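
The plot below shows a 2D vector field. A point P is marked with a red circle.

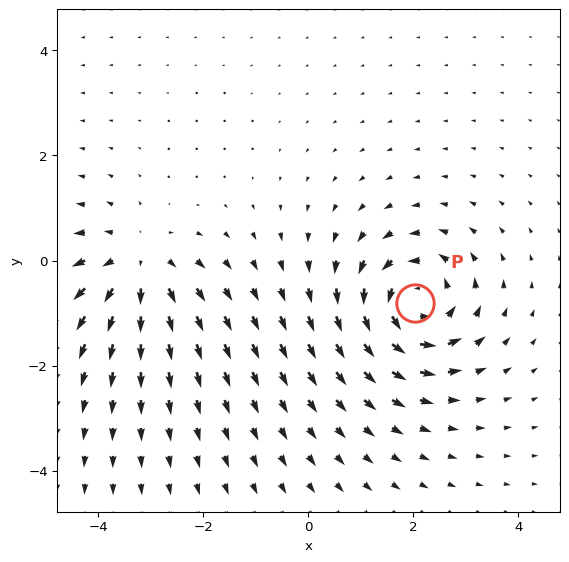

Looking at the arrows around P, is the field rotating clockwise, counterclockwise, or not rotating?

counterclockwise

Near P at (2.0, -0.8) the arrows circulate counterclockwise. The curl (z-component) there is about +5; positive curl means counterclockwise rotation.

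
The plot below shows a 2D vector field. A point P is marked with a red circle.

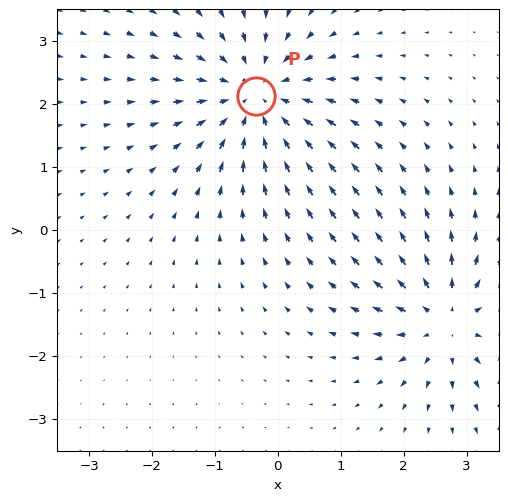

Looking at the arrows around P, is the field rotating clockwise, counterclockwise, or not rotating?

not rotating

Near P at (-0.3, 2.1) the arrows show no circulation. The curl there is ≈0.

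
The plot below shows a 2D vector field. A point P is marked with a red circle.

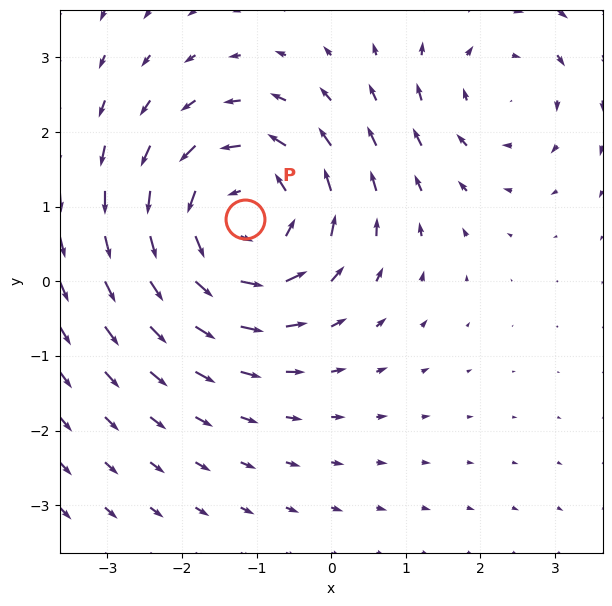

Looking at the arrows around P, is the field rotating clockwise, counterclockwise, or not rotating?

counterclockwise

Near P at (-1.2, 0.8) the arrows circulate counterclockwise. The curl (z-component) there is about +4; positive curl means counterclockwise rotation.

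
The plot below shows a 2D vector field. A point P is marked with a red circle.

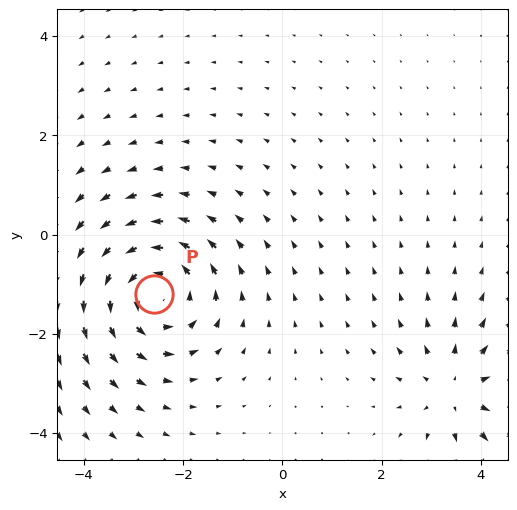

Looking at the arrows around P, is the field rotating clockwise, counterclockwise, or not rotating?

counterclockwise

Near P at (-2.6, -1.2) the arrows circulate counterclockwise. The curl (z-component) there is about +4; positive curl means counterclockwise rotation.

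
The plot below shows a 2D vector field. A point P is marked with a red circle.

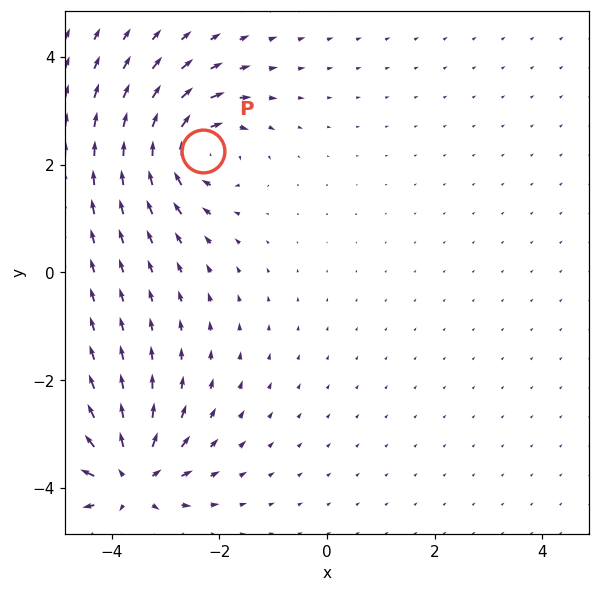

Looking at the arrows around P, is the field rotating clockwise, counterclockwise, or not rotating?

clockwise

Near P at (-2.3, 2.2) the arrows circulate clockwise. The curl (z-component) there is about -5; negative curl means clockwise rotation.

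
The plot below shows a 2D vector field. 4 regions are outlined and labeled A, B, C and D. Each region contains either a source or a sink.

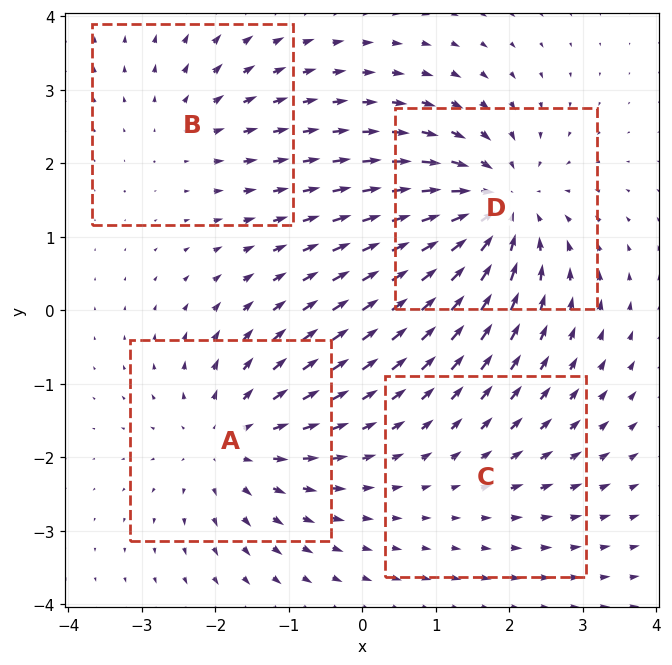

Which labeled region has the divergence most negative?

D

Divergence at each region's feature centre — A: about +5, B: about +3, C: about +2, D: about -6. Region D is most negative.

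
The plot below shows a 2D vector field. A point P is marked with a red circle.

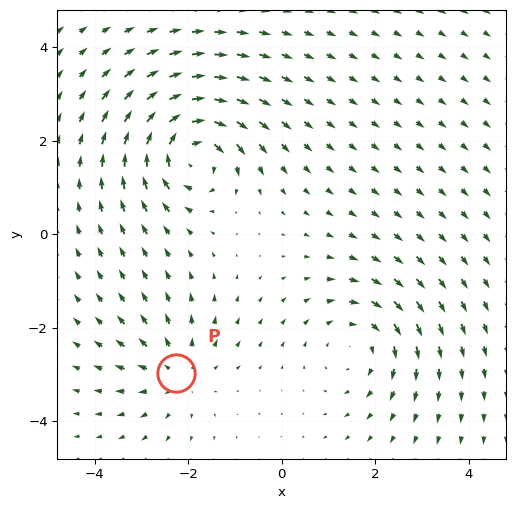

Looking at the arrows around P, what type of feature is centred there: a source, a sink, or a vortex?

At P (-2.3, -3.0) the arrows spread outward. Divergence about +3, curl ≈0 — positive divergence with near-zero curl is a source.

source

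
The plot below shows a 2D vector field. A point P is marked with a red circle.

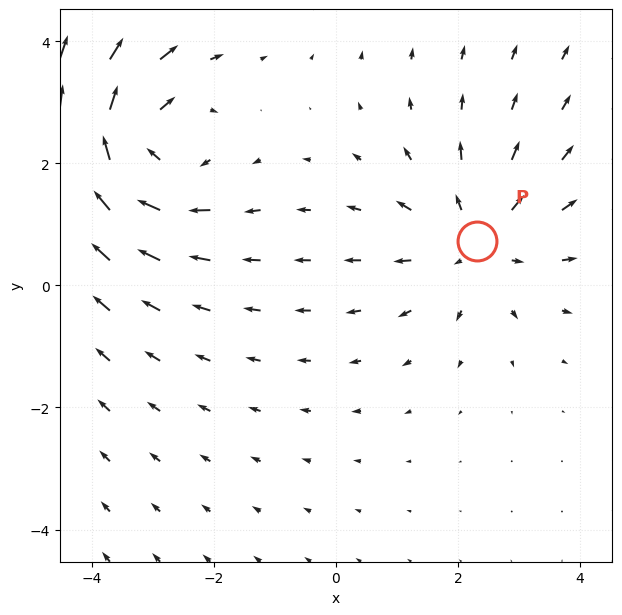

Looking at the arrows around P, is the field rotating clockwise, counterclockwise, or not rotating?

Near P at (2.3, 0.7) the arrows show no circulation. The curl there is ≈0.

not rotating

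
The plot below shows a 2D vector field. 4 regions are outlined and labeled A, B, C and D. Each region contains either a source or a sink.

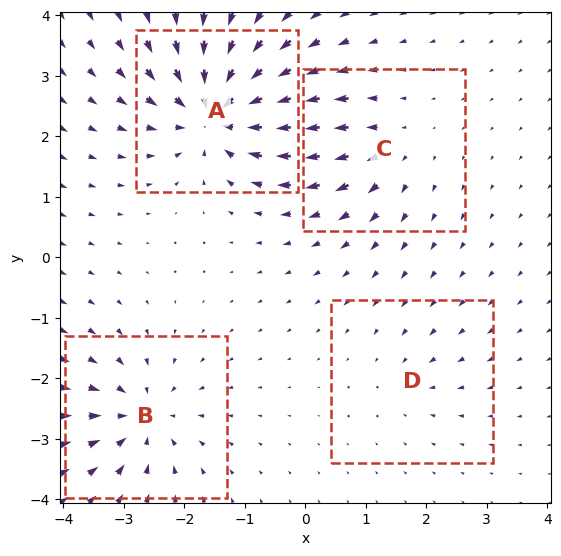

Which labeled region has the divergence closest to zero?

D

Divergence at each region's feature centre — A: about -8, B: about -6, C: about +4, D: about -2. Region D is closest to zero.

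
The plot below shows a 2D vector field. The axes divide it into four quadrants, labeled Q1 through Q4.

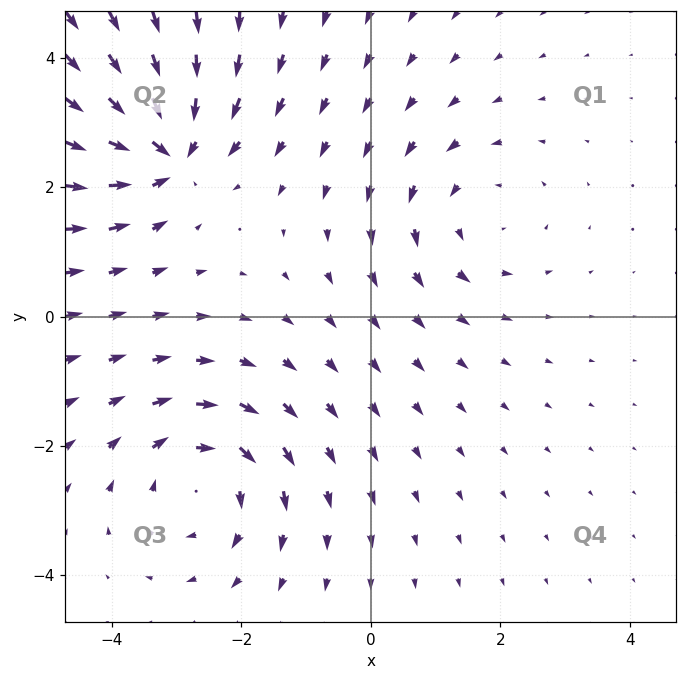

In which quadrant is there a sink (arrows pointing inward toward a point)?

Q2

The sink sits at approximately (-3.1, 2.6), which lies in quadrant Q2. The divergence there is about -7, negative as expected for a sink.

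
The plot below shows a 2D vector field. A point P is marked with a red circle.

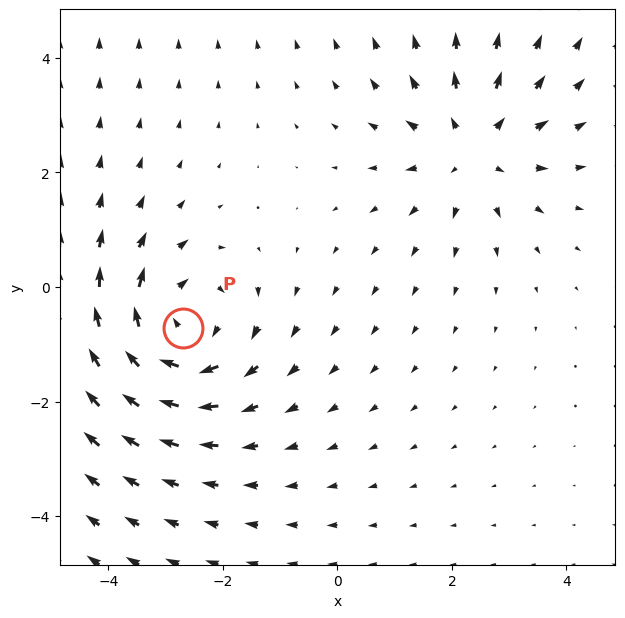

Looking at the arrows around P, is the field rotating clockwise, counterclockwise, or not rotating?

Near P at (-2.7, -0.7) the arrows circulate clockwise. The curl (z-component) there is about -4; negative curl means clockwise rotation.

clockwise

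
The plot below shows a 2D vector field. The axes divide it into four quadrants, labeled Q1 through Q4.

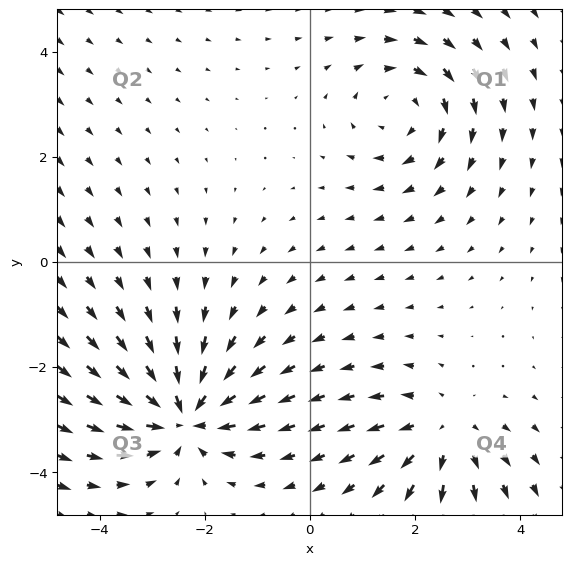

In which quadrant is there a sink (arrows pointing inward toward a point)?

The sink sits at approximately (-2.4, -2.9), which lies in quadrant Q3. The divergence there is about -6, negative as expected for a sink.

Q3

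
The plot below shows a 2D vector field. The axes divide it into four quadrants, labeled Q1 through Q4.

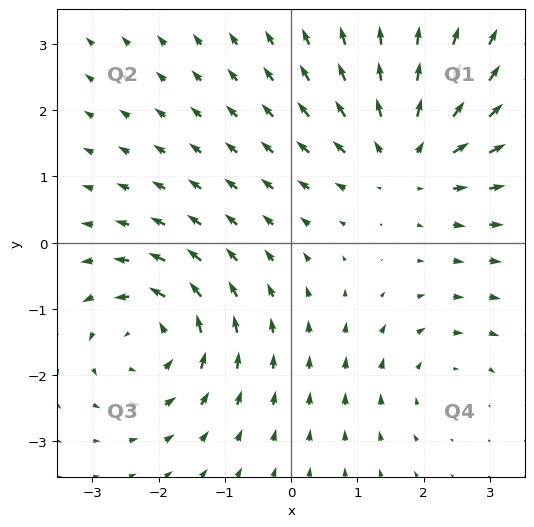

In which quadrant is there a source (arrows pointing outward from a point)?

The source sits at approximately (1.7, 1.3), which lies in quadrant Q1. The divergence there is about +4, positive as expected for a source.

Q1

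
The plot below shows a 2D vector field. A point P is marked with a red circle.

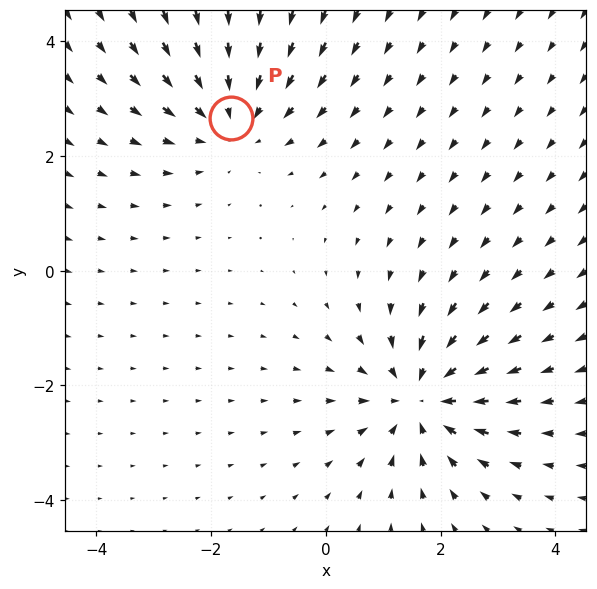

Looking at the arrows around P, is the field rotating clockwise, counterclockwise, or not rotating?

not rotating

Near P at (-1.7, 2.7) the arrows show no circulation. The curl there is ≈0.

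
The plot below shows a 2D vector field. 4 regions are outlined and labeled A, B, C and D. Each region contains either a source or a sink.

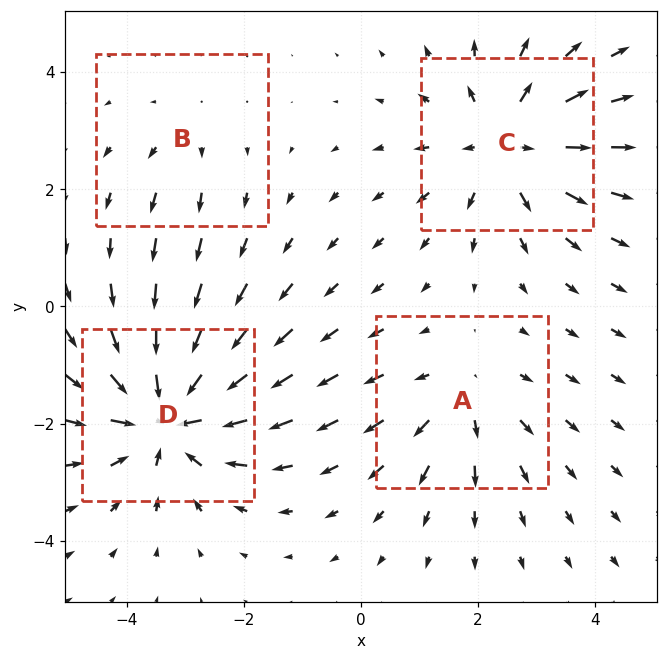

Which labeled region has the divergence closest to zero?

B

Divergence at each region's feature centre — A: about +3, B: about +2, C: about +5, D: about -6. Region B is closest to zero.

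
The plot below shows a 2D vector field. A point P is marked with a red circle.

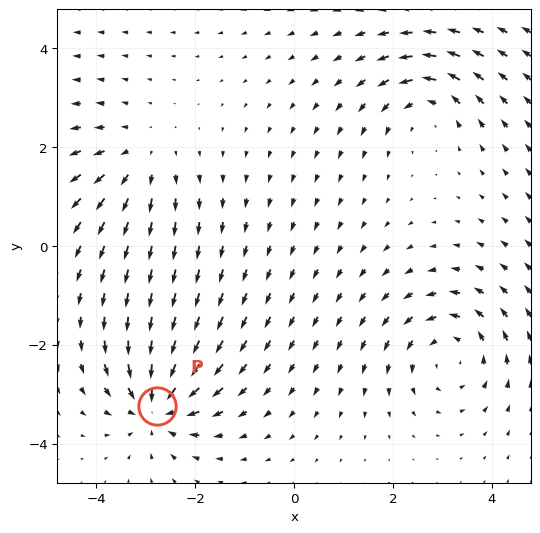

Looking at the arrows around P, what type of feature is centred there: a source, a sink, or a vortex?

At P (-2.8, -3.2) the arrows converge inward. Divergence about -5, curl ≈0 — negative divergence with near-zero curl is a sink.

sink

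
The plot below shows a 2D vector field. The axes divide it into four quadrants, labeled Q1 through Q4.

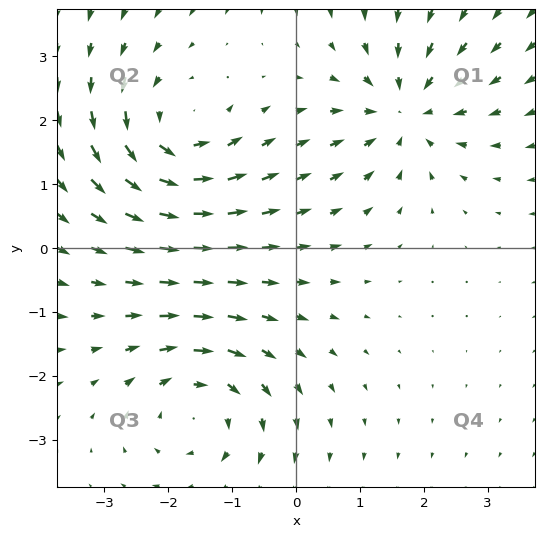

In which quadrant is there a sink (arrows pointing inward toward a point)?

The sink sits at approximately (1.7, 2.1), which lies in quadrant Q1. The divergence there is about -4, negative as expected for a sink.

Q1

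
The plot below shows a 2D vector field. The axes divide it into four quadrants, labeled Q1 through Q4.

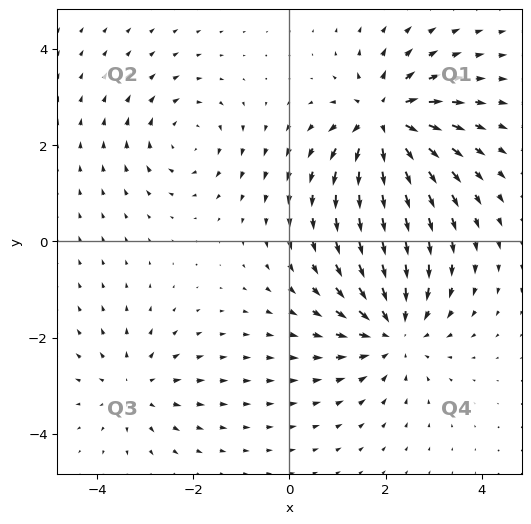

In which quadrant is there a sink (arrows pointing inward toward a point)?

Q4

The sink sits at approximately (2.2, -1.8), which lies in quadrant Q4. The divergence there is about -4, negative as expected for a sink.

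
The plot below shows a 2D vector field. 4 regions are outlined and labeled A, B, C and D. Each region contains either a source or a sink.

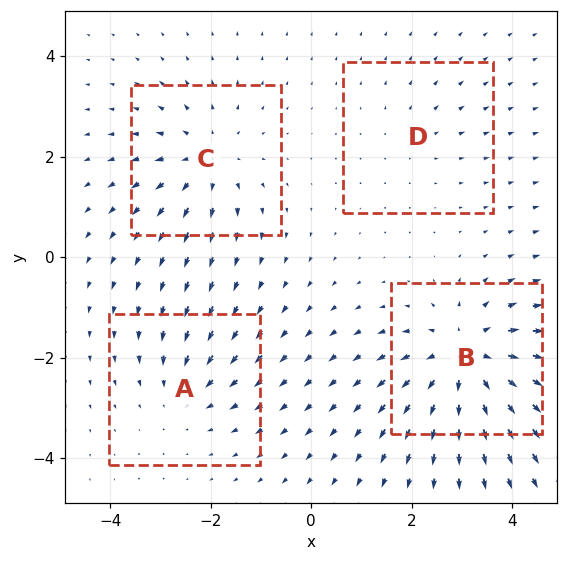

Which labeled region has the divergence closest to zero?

Divergence at each region's feature centre — A: about -3, B: about +7, C: about +4, D: about +2. Region D is closest to zero.

D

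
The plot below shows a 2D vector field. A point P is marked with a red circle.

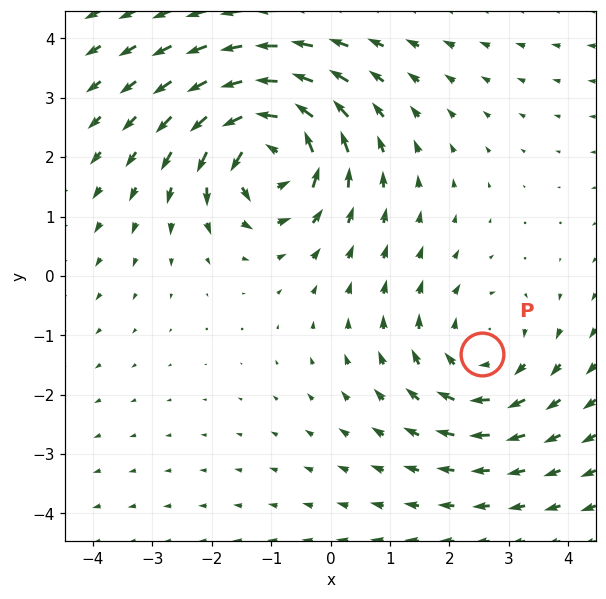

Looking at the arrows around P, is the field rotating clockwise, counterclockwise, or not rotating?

Near P at (2.6, -1.3) the arrows circulate clockwise. The curl (z-component) there is about -2; negative curl means clockwise rotation.

clockwise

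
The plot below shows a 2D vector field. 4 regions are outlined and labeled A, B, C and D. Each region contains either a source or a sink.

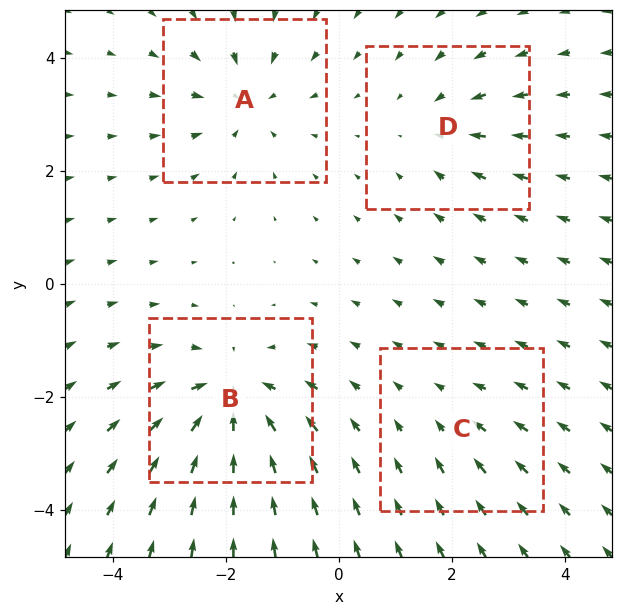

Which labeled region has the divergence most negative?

Divergence at each region's feature centre — A: about -5, B: about -7, C: about -2, D: about -3. Region B is most negative.

B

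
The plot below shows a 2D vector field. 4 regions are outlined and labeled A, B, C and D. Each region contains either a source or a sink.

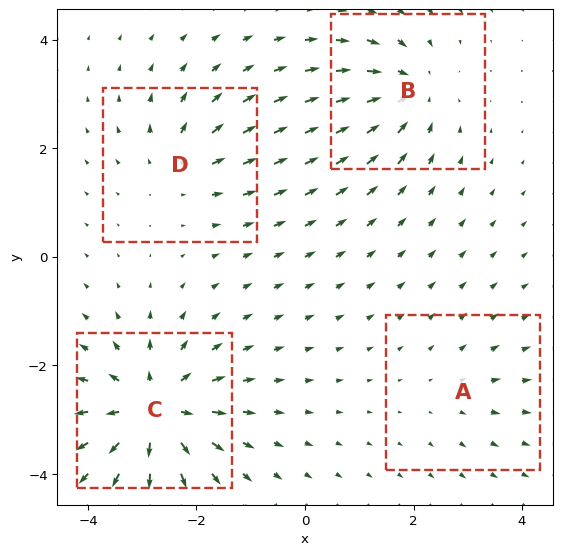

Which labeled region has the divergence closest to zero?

Divergence at each region's feature centre — A: about +2, B: about -5, C: about +8, D: about +4. Region A is closest to zero.

A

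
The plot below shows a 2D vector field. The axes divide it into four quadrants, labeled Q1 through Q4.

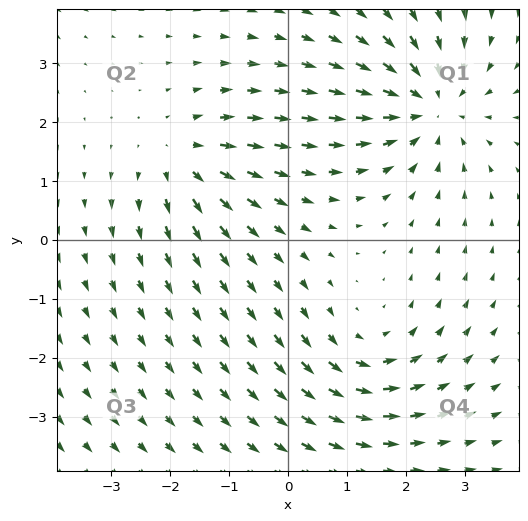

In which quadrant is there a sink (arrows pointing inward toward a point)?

Q1

The sink sits at approximately (2.4, 2.3), which lies in quadrant Q1. The divergence there is about -5, negative as expected for a sink.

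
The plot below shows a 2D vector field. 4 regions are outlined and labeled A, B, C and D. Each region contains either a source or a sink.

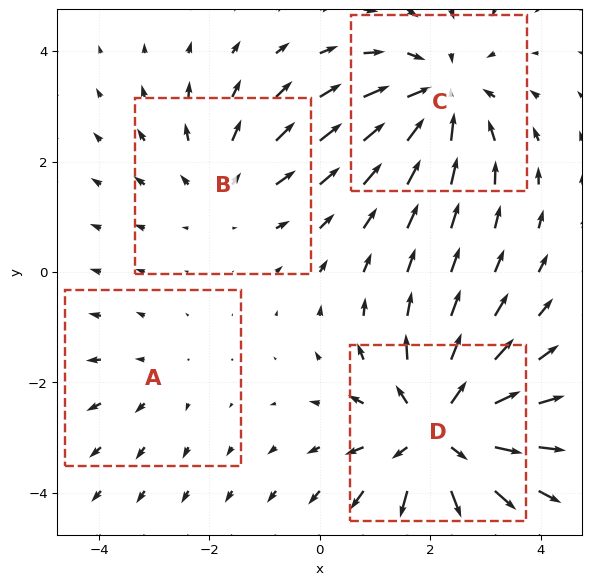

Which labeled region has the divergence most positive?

Divergence at each region's feature centre — A: about +2, B: about +3, C: about -4, D: about +6. Region D is most positive.

D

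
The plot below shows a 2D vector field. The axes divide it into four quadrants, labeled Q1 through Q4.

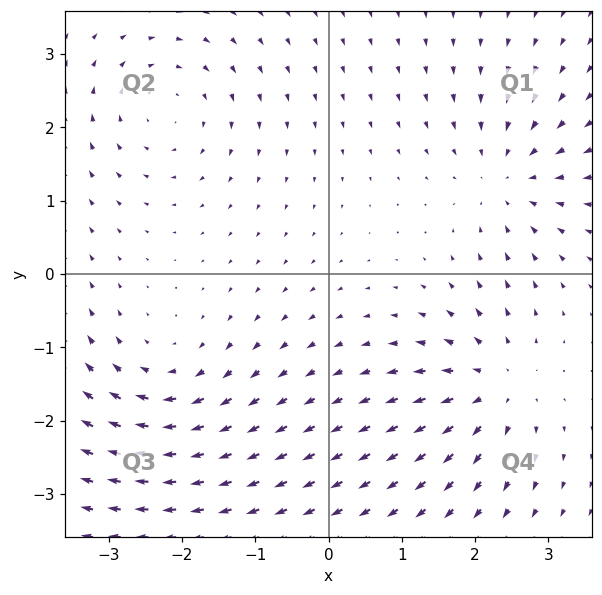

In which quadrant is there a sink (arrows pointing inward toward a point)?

The sink sits at approximately (2.4, 1.3), which lies in quadrant Q1. The divergence there is about -5, negative as expected for a sink.

Q1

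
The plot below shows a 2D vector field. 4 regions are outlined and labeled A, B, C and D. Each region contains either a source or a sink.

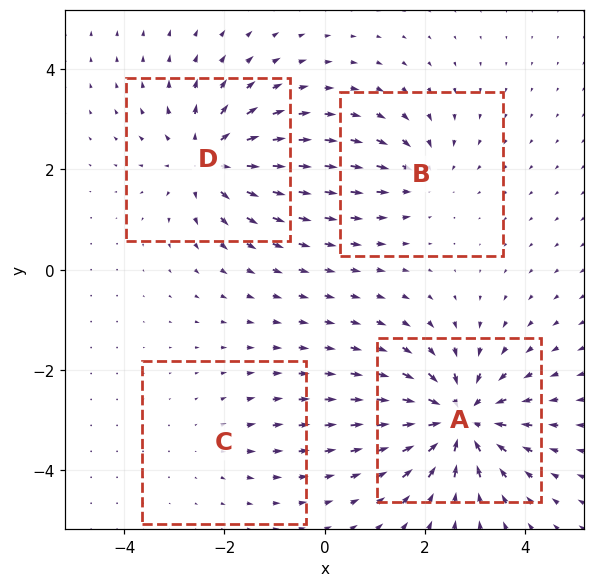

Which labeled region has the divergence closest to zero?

Divergence at each region's feature centre — A: about -8, B: about -4, C: about +2, D: about +6. Region C is closest to zero.

C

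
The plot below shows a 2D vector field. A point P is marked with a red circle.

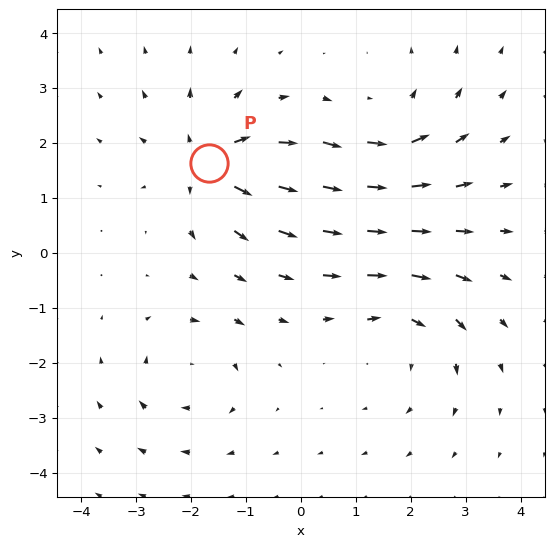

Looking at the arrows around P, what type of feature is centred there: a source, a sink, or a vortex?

At P (-1.7, 1.6) the arrows spread outward. Divergence about +6, curl ≈0 — positive divergence with near-zero curl is a source.

source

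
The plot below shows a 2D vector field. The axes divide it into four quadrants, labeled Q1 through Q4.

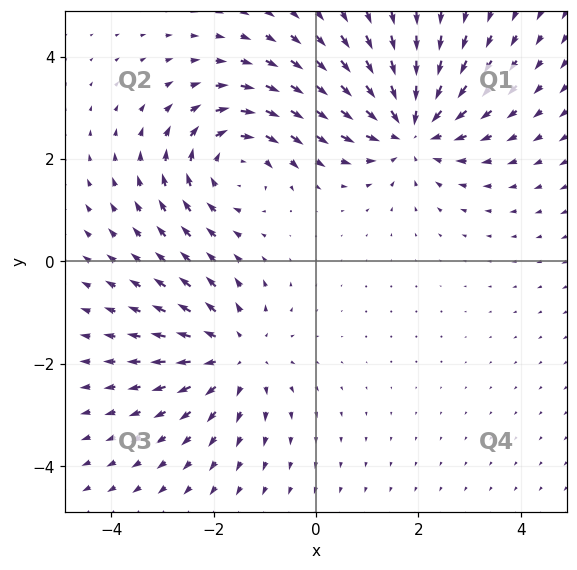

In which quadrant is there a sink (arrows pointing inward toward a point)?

Q1

The sink sits at approximately (1.8, 2.6), which lies in quadrant Q1. The divergence there is about -4, negative as expected for a sink.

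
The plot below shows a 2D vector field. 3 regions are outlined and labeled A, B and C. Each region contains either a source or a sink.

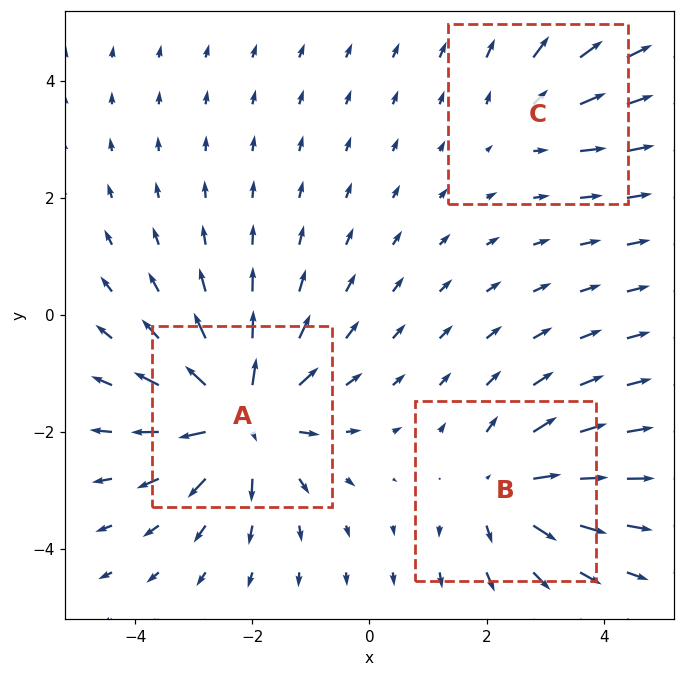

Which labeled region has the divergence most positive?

Divergence at each region's feature centre — A: about +5, B: about +3, C: about +2. Region A is most positive.

A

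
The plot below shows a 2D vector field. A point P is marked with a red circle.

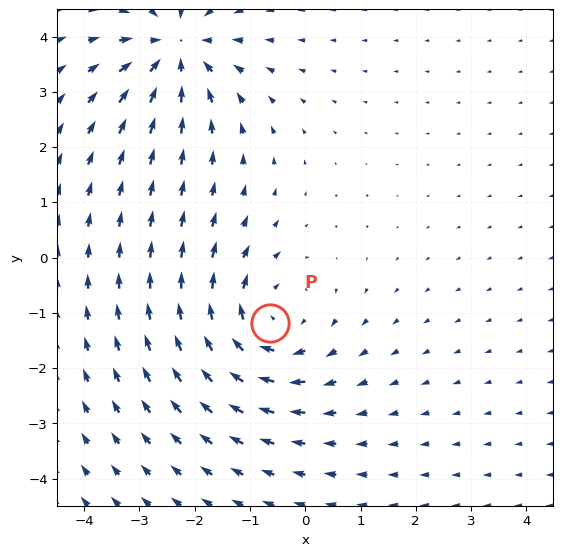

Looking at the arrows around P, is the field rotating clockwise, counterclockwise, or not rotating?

clockwise

Near P at (-0.6, -1.2) the arrows circulate clockwise. The curl (z-component) there is about -2; negative curl means clockwise rotation.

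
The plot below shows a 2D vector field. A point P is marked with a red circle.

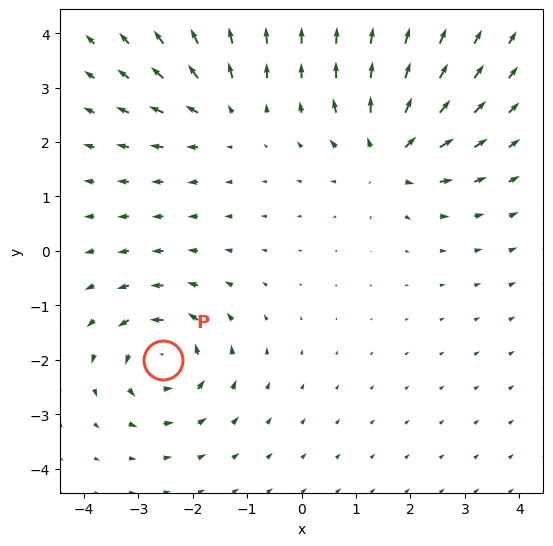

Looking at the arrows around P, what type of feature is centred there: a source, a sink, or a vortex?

vortex

At P (-2.6, -2.0) the arrows circulate counterclockwise. Divergence ≈0, curl about +6 — near-zero divergence with nonzero curl is a vortex.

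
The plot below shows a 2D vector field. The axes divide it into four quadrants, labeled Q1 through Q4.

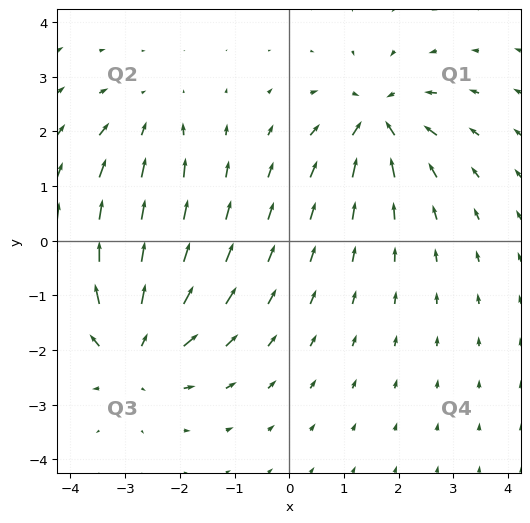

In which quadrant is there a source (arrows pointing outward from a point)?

Q3

The source sits at approximately (-2.9, -2.0), which lies in quadrant Q3. The divergence there is about +4, positive as expected for a source.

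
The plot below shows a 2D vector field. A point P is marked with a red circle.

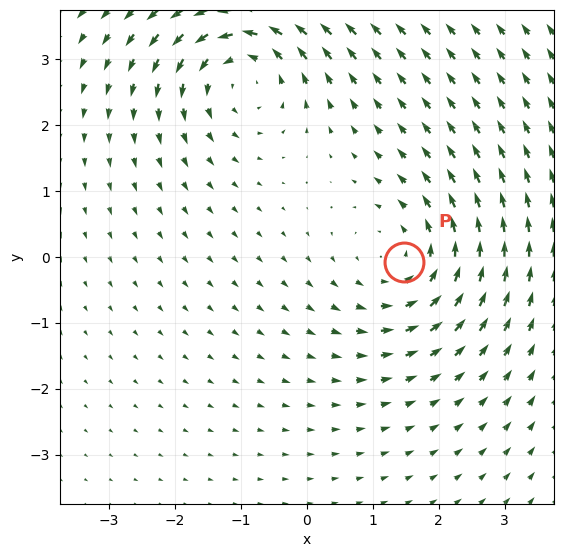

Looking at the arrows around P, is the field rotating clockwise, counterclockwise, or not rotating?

counterclockwise

Near P at (1.5, -0.1) the arrows circulate counterclockwise. The curl (z-component) there is about +3; positive curl means counterclockwise rotation.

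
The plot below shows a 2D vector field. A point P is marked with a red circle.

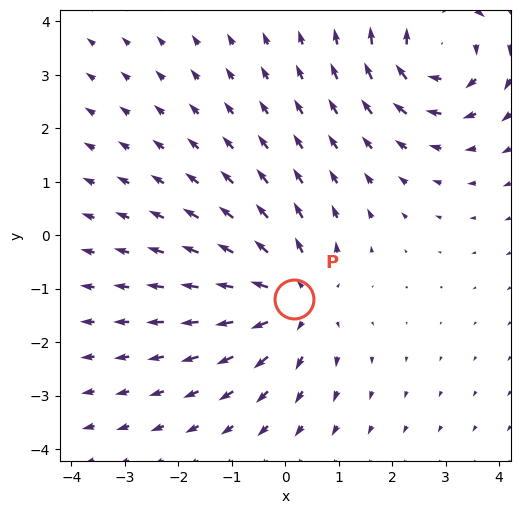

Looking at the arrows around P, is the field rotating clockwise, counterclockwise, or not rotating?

not rotating

Near P at (0.2, -1.2) the arrows show no circulation. The curl there is ≈0.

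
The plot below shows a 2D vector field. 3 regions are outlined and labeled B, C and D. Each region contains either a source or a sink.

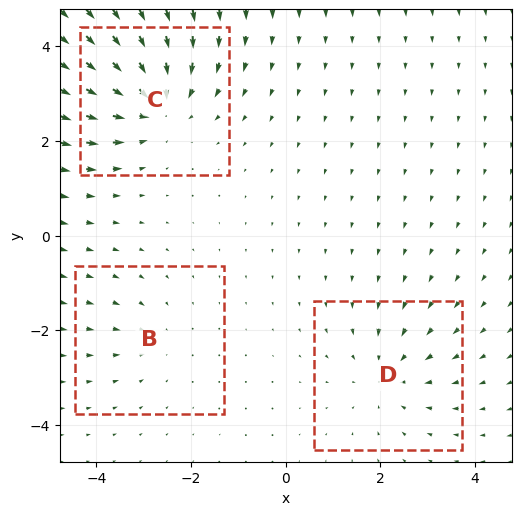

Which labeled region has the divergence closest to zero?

B

Divergence at each region's feature centre — B: about -2, C: about -4, D: about -3. Region B is closest to zero.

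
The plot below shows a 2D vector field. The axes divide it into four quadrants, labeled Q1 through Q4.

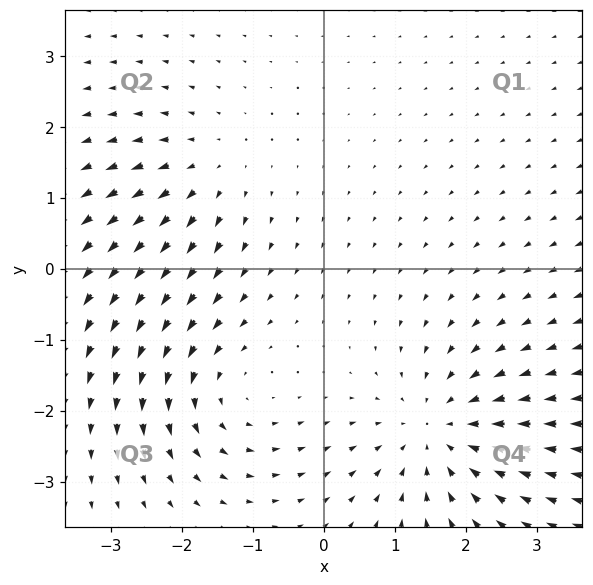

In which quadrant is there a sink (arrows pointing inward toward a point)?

Q4

The sink sits at approximately (1.6, -2.3), which lies in quadrant Q4. The divergence there is about -4, negative as expected for a sink.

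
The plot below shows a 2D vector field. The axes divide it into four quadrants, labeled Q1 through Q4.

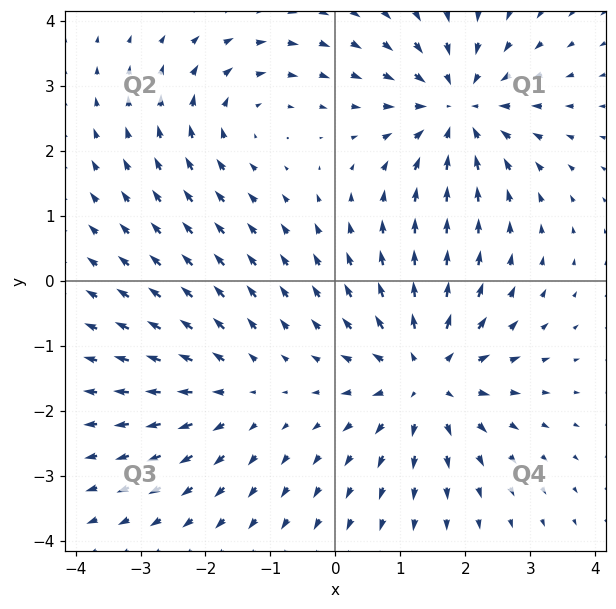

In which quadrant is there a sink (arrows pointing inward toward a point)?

Q1

The sink sits at approximately (1.9, 2.7), which lies in quadrant Q1. The divergence there is about -5, negative as expected for a sink.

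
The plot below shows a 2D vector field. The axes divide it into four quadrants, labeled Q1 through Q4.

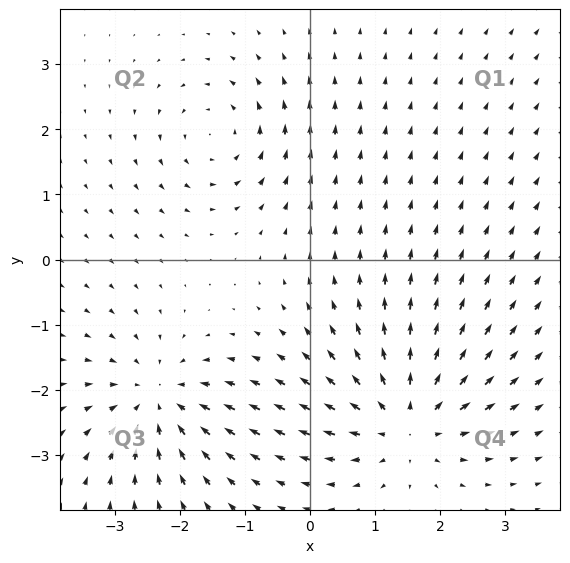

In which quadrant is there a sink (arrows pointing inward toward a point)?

The sink sits at approximately (-2.3, -2.1), which lies in quadrant Q3. The divergence there is about -4, negative as expected for a sink.

Q3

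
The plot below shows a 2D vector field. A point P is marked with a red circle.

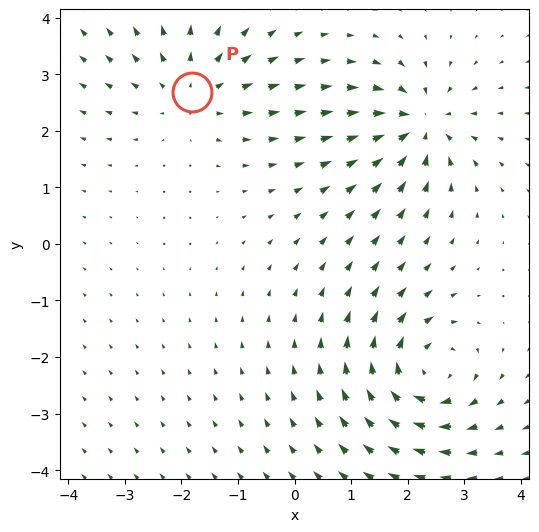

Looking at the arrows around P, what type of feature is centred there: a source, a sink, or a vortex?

At P (-1.8, 2.7) the arrows spread outward. Divergence about +3, curl ≈0 — positive divergence with near-zero curl is a source.

source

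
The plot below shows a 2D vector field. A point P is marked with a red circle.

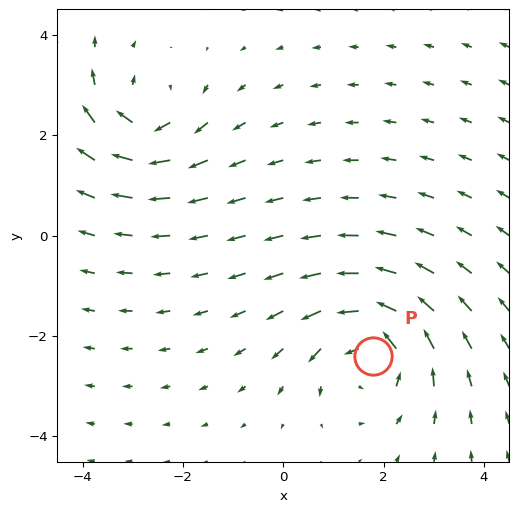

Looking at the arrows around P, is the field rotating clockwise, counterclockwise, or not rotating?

counterclockwise

Near P at (1.8, -2.4) the arrows circulate counterclockwise. The curl (z-component) there is about +5; positive curl means counterclockwise rotation.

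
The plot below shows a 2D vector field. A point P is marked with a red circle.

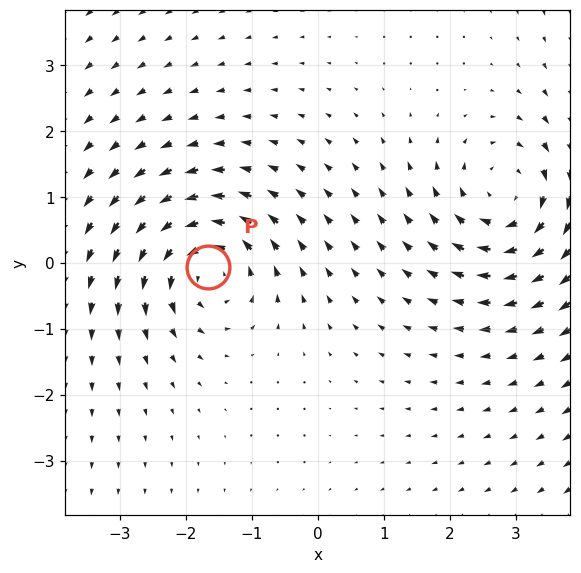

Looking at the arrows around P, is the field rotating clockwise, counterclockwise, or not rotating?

Near P at (-1.7, -0.1) the arrows circulate counterclockwise. The curl (z-component) there is about +4; positive curl means counterclockwise rotation.

counterclockwise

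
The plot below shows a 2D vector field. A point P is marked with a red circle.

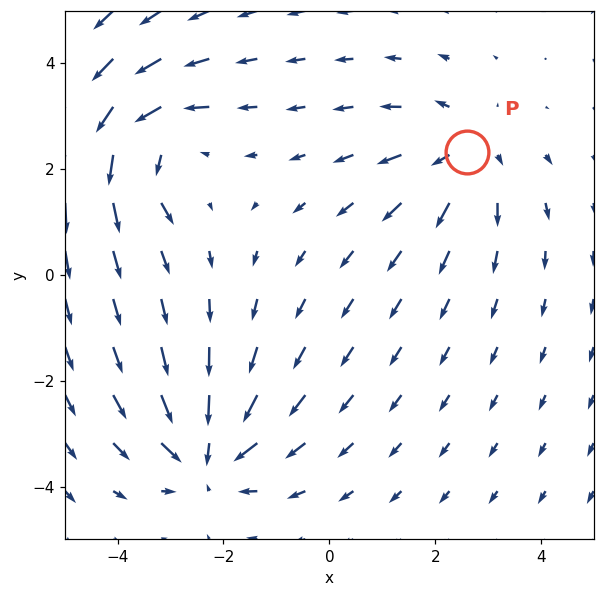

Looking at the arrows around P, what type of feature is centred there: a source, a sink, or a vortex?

source

At P (2.6, 2.3) the arrows spread outward. Divergence about +3, curl ≈0 — positive divergence with near-zero curl is a source.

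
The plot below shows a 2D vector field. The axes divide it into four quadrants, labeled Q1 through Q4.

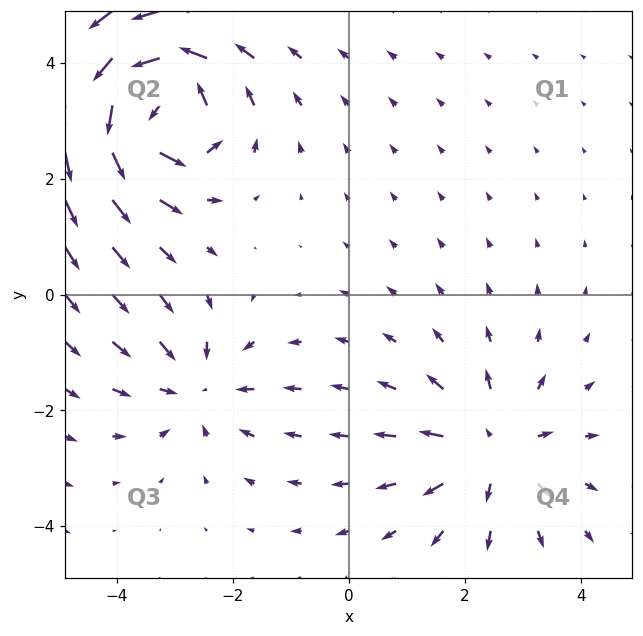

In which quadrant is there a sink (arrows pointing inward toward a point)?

Q3

The sink sits at approximately (-2.6, -1.6), which lies in quadrant Q3. The divergence there is about -3, negative as expected for a sink.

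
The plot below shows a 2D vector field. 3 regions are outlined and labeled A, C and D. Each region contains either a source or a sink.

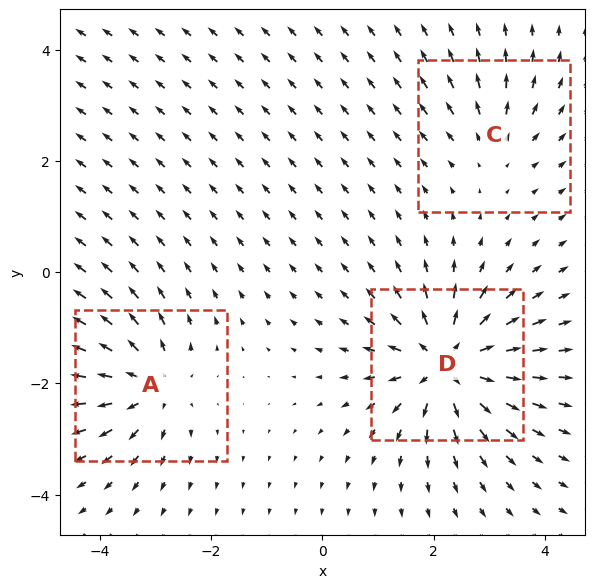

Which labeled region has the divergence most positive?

D

Divergence at each region's feature centre — A: about +4, C: about +2, D: about +6. Region D is most positive.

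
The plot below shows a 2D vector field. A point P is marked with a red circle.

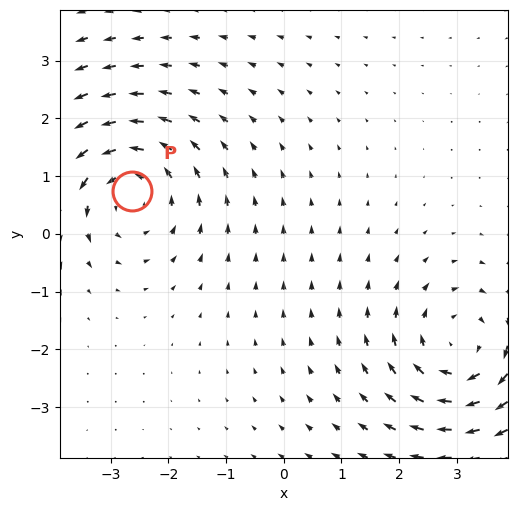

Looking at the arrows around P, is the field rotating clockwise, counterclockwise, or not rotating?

Near P at (-2.6, 0.7) the arrows circulate counterclockwise. The curl (z-component) there is about +4; positive curl means counterclockwise rotation.

counterclockwise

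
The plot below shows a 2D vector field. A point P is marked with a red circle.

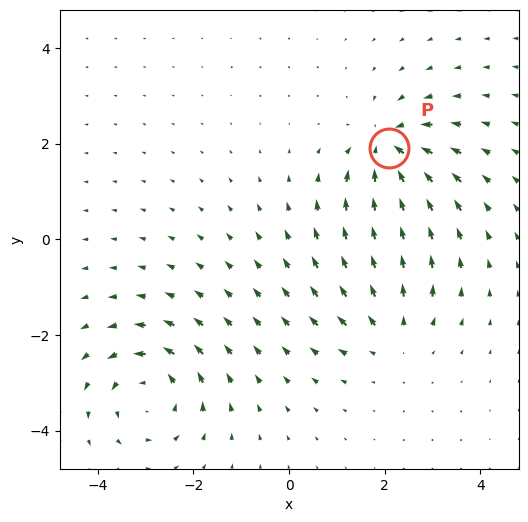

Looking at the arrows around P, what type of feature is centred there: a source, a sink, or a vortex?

sink

At P (2.1, 1.9) the arrows converge inward. Divergence about -4, curl ≈0 — negative divergence with near-zero curl is a sink.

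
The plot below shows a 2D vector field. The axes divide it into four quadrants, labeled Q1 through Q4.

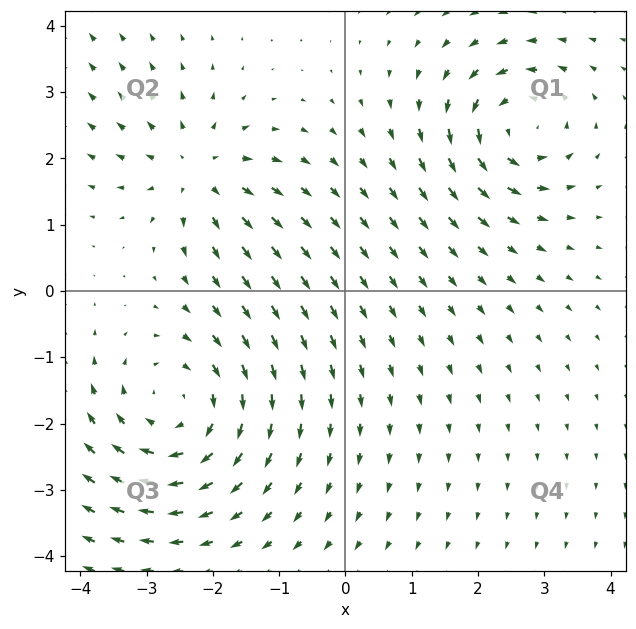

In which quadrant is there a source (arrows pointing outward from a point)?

Q2

The source sits at approximately (-2.2, 1.8), which lies in quadrant Q2. The divergence there is about +3, positive as expected for a source.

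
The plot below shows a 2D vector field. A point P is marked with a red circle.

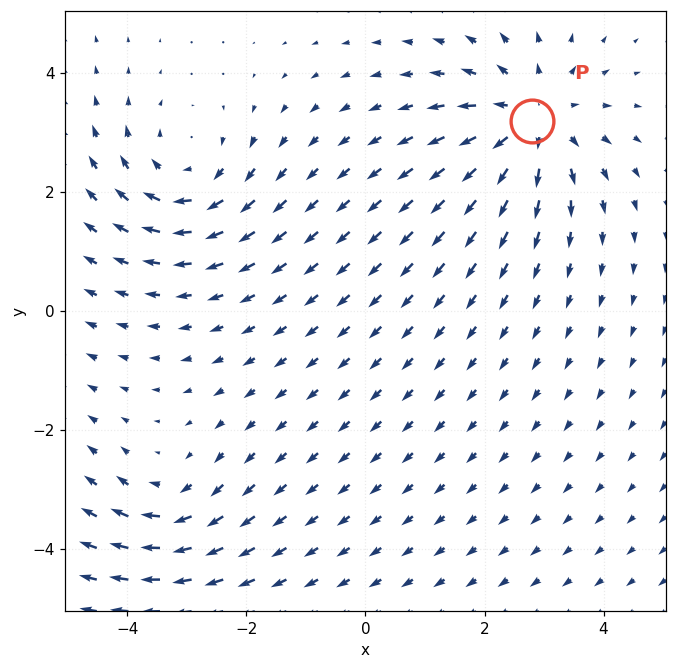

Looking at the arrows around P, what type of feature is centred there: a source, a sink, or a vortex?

At P (2.8, 3.2) the arrows spread outward. Divergence about +5, curl ≈0 — positive divergence with near-zero curl is a source.

source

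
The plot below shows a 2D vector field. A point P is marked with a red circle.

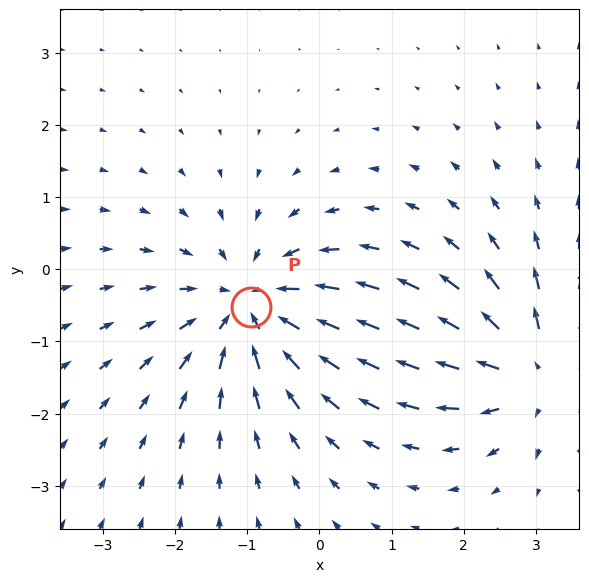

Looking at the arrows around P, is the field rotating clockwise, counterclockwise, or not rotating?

Near P at (-1.0, -0.5) the arrows show no circulation. The curl there is ≈0.

not rotating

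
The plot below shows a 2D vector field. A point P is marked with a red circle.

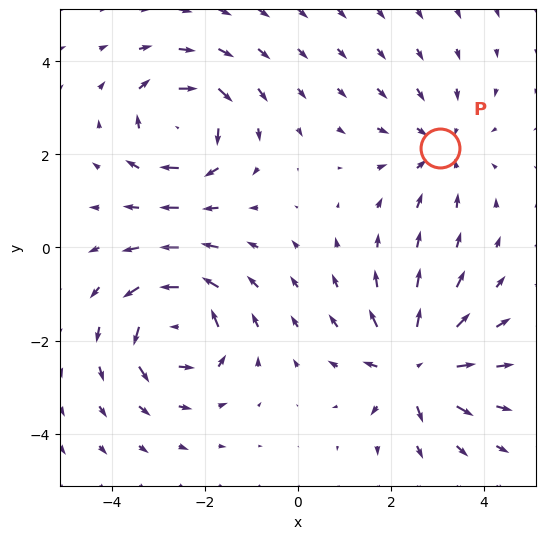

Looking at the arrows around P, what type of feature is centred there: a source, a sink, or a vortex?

sink

At P (3.0, 2.1) the arrows converge inward. Divergence about -2, curl ≈0 — negative divergence with near-zero curl is a sink.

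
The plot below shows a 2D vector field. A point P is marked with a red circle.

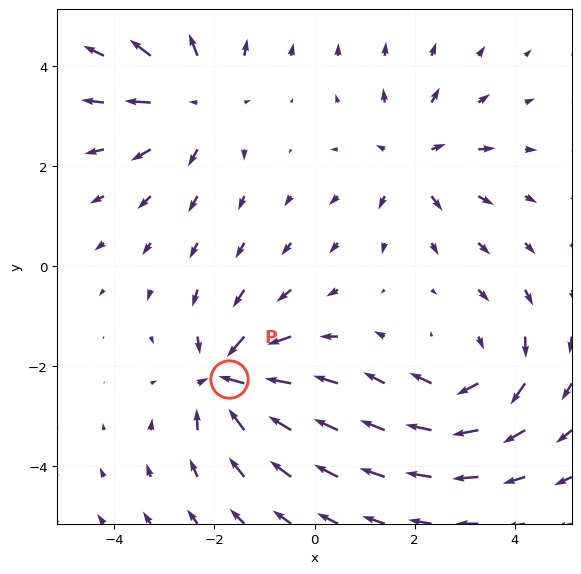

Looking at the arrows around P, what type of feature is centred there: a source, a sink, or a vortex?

sink

At P (-1.7, -2.2) the arrows converge inward. Divergence about -7, curl ≈0 — negative divergence with near-zero curl is a sink.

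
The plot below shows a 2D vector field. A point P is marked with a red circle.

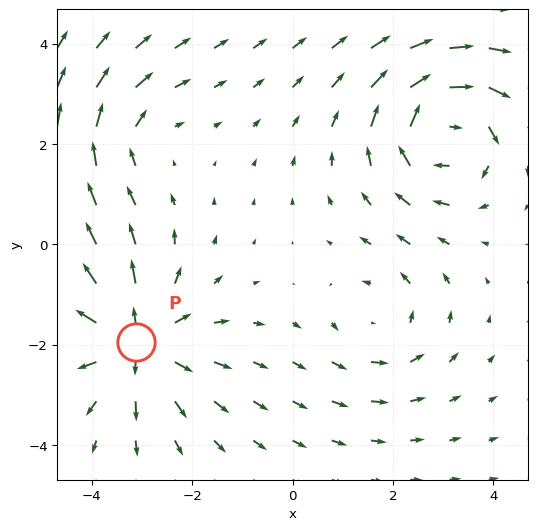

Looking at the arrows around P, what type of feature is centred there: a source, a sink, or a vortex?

At P (-3.1, -1.9) the arrows spread outward. Divergence about +5, curl ≈0 — positive divergence with near-zero curl is a source.

source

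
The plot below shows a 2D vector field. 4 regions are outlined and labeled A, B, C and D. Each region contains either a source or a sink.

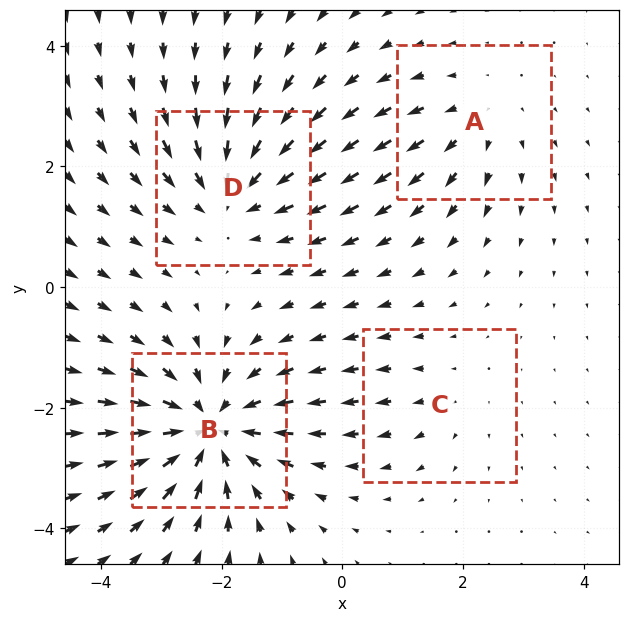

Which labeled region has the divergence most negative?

Divergence at each region's feature centre — A: about +3, B: about -6, C: about +2, D: about -4. Region B is most negative.

B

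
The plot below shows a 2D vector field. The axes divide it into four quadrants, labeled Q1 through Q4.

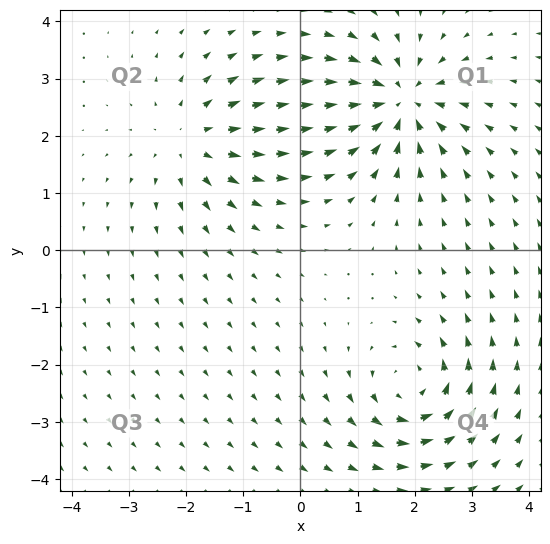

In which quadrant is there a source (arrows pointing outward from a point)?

Q2

The source sits at approximately (-1.9, 1.9), which lies in quadrant Q2. The divergence there is about +4, positive as expected for a source.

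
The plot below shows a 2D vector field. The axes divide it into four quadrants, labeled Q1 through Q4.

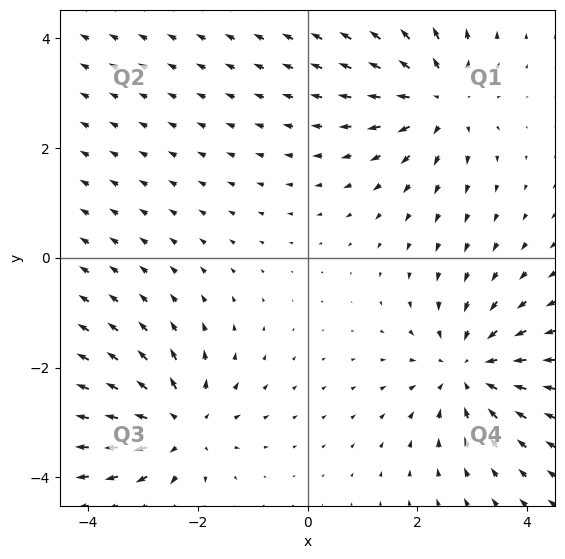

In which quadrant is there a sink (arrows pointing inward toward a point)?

The sink sits at approximately (2.9, -2.0), which lies in quadrant Q4. The divergence there is about -3, negative as expected for a sink.

Q4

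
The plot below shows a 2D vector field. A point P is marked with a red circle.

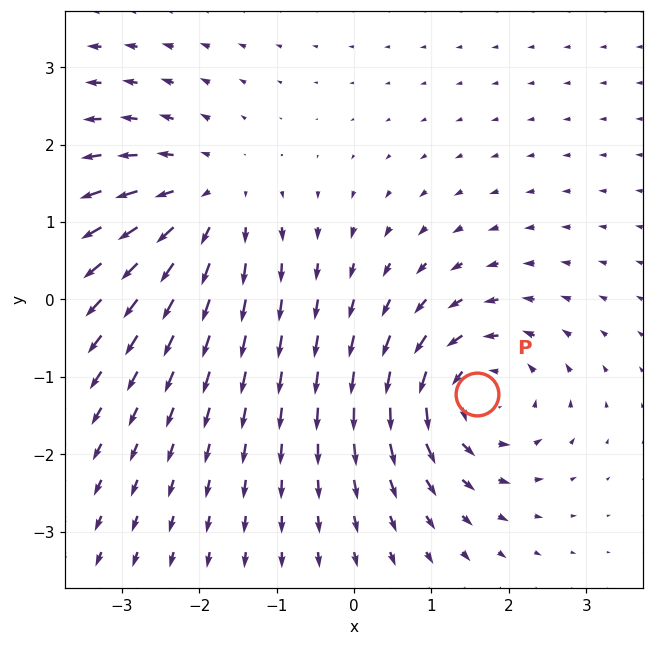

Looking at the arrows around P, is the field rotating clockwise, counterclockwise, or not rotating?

counterclockwise

Near P at (1.6, -1.2) the arrows circulate counterclockwise. The curl (z-component) there is about +5; positive curl means counterclockwise rotation.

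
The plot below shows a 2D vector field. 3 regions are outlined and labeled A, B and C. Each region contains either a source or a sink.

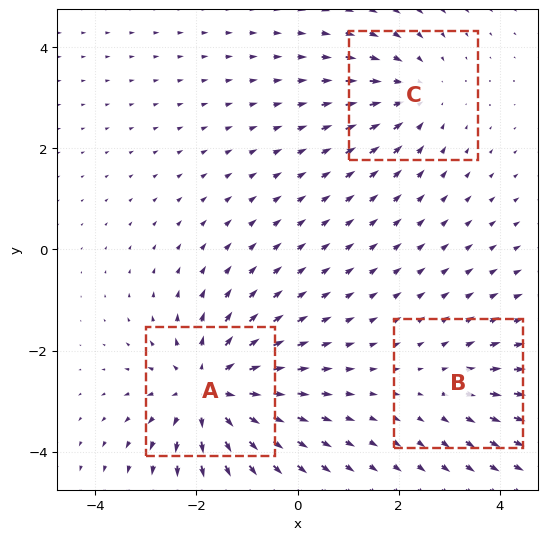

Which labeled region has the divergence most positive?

A

Divergence at each region's feature centre — A: about +5, B: about +2, C: about -3. Region A is most positive.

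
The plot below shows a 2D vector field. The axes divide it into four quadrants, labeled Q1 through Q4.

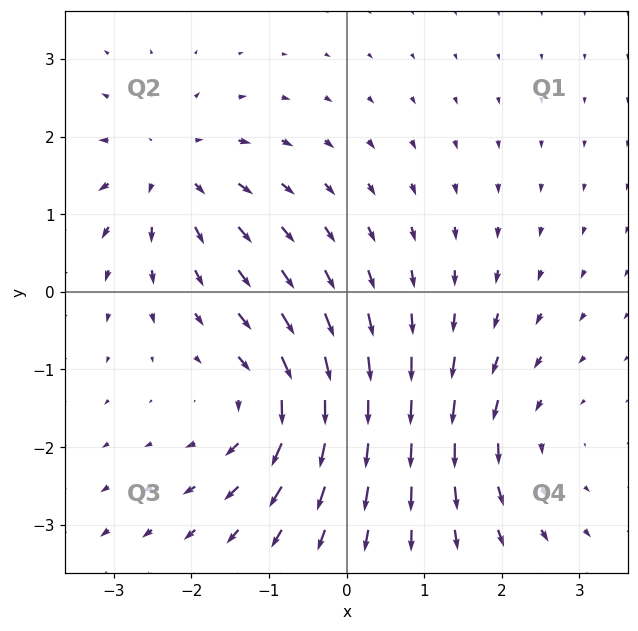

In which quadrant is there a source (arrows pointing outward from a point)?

Q2

The source sits at approximately (-2.3, 1.6), which lies in quadrant Q2. The divergence there is about +5, positive as expected for a source.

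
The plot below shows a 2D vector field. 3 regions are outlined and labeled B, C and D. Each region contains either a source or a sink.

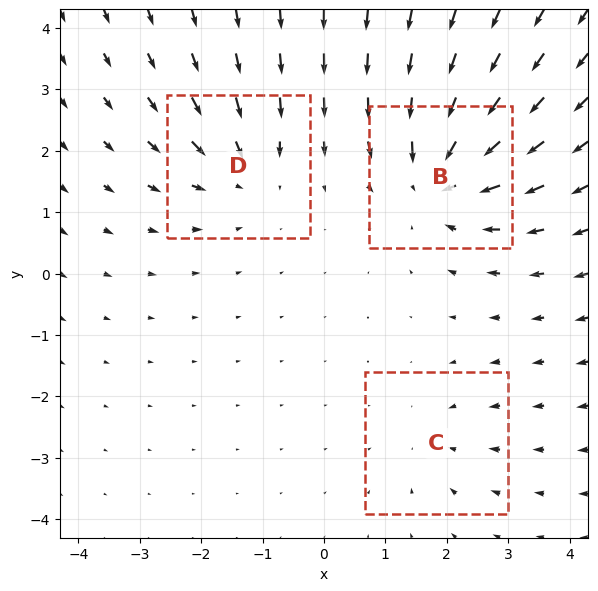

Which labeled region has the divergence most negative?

B

Divergence at each region's feature centre — B: about -5, C: about -2, D: about -3. Region B is most negative.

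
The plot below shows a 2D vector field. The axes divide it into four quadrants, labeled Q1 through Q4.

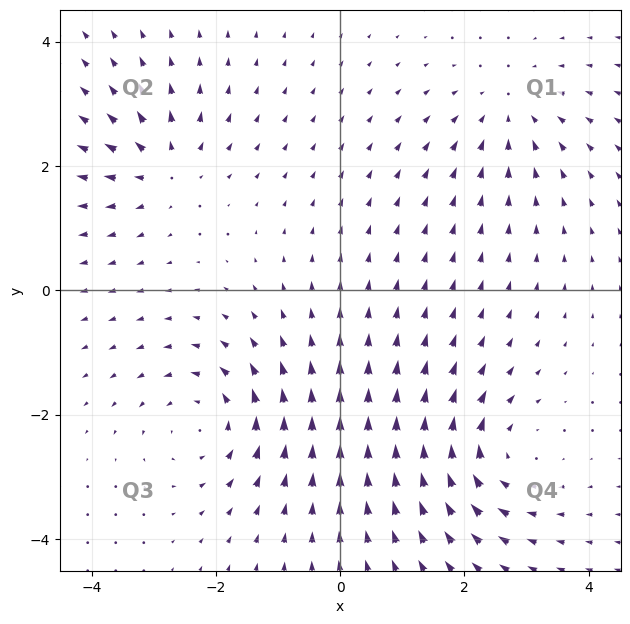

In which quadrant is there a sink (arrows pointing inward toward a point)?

Q1

The sink sits at approximately (2.7, 2.9), which lies in quadrant Q1. The divergence there is about -3, negative as expected for a sink.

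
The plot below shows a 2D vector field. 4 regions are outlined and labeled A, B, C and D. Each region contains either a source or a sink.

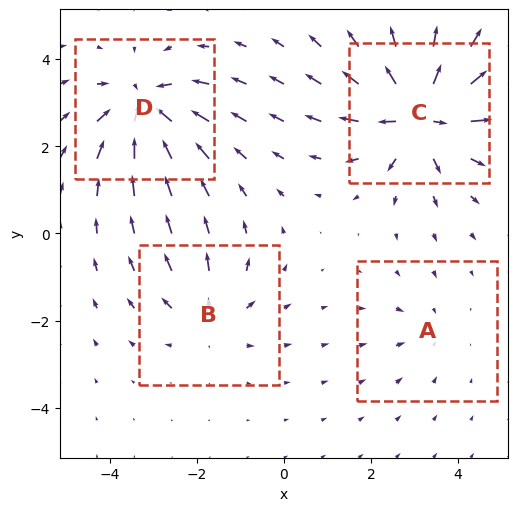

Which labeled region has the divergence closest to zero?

Divergence at each region's feature centre — A: about -2, B: about +4, C: about +8, D: about -6. Region A is closest to zero.

A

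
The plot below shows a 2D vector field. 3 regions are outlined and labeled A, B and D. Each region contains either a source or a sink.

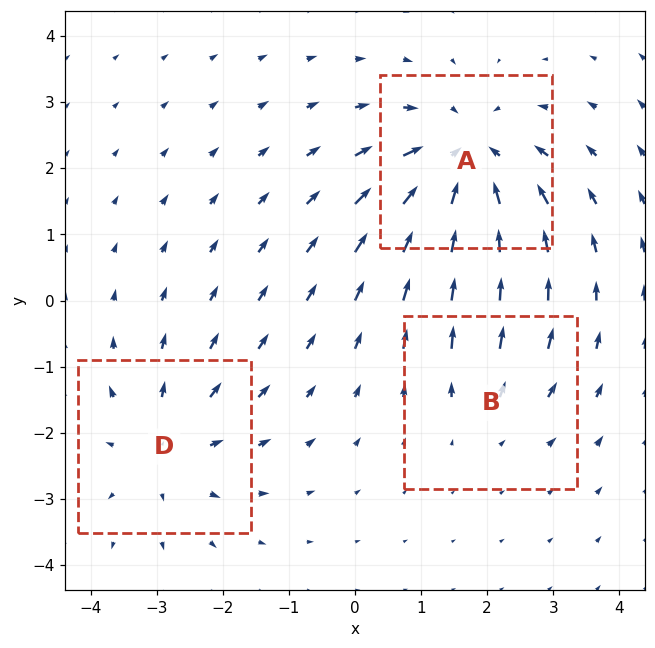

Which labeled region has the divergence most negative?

A

Divergence at each region's feature centre — A: about -4, B: about +2, D: about +3. Region A is most negative.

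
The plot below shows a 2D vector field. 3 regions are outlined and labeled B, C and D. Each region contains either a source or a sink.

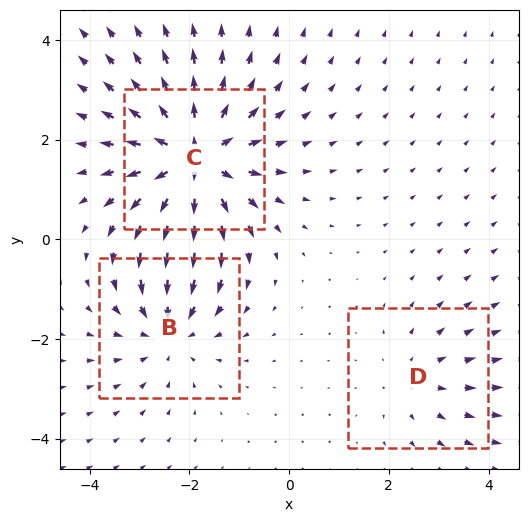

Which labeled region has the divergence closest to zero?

D

Divergence at each region's feature centre — B: about -3, C: about +5, D: about +2. Region D is closest to zero.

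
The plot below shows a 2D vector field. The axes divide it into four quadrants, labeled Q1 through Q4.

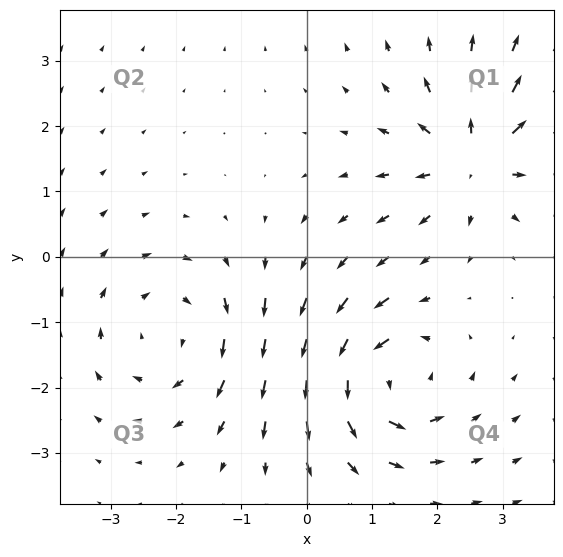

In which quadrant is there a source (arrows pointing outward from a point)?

Q1

The source sits at approximately (2.6, 1.5), which lies in quadrant Q1. The divergence there is about +6, positive as expected for a source.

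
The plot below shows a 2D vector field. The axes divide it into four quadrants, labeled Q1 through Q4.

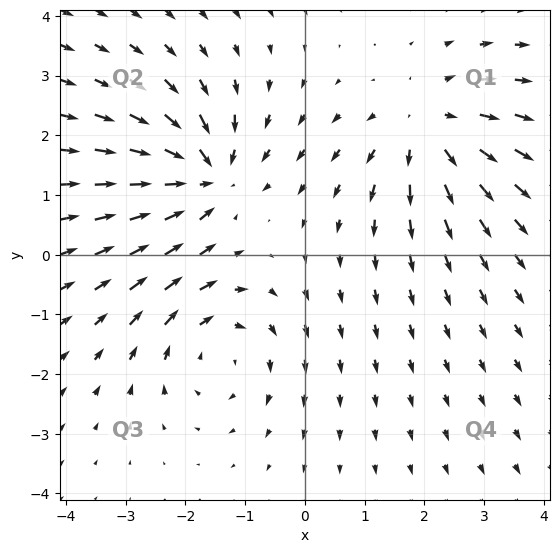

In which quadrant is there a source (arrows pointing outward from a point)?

Q1

The source sits at approximately (2.1, 2.1), which lies in quadrant Q1. The divergence there is about +3, positive as expected for a source.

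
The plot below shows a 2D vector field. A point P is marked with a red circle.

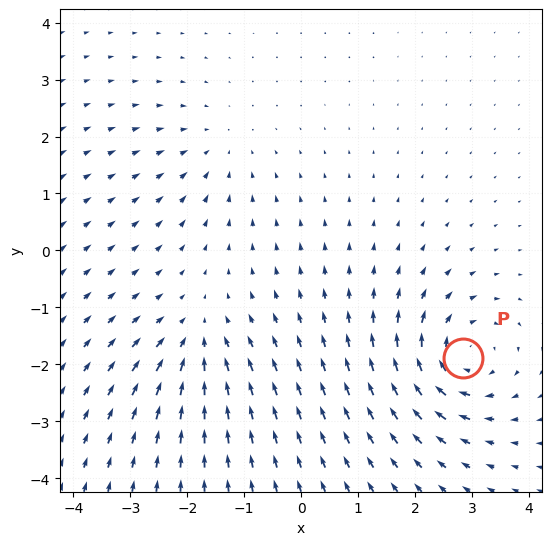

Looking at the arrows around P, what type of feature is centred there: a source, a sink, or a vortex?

vortex

At P (2.8, -1.9) the arrows circulate clockwise. Divergence ≈0, curl about -6 — near-zero divergence with nonzero curl is a vortex.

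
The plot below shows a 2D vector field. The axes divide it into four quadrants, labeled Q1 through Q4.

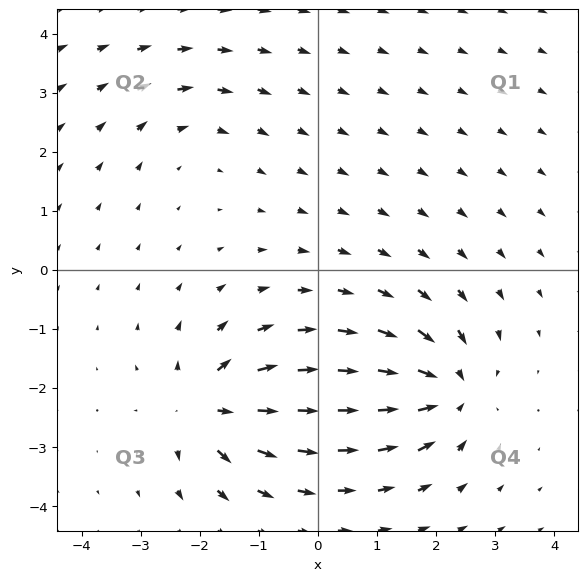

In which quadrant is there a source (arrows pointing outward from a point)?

The source sits at approximately (-1.9, -2.3), which lies in quadrant Q3. The divergence there is about +6, positive as expected for a source.

Q3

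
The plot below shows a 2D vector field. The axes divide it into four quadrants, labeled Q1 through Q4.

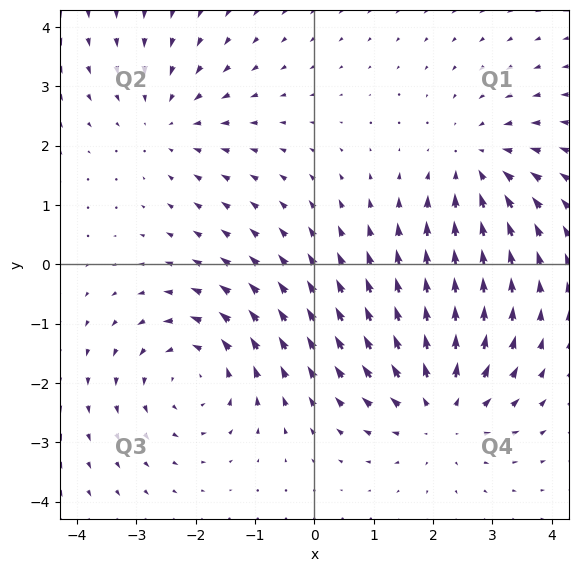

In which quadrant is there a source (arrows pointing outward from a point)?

The source sits at approximately (2.1, -2.4), which lies in quadrant Q4. The divergence there is about +4, positive as expected for a source.

Q4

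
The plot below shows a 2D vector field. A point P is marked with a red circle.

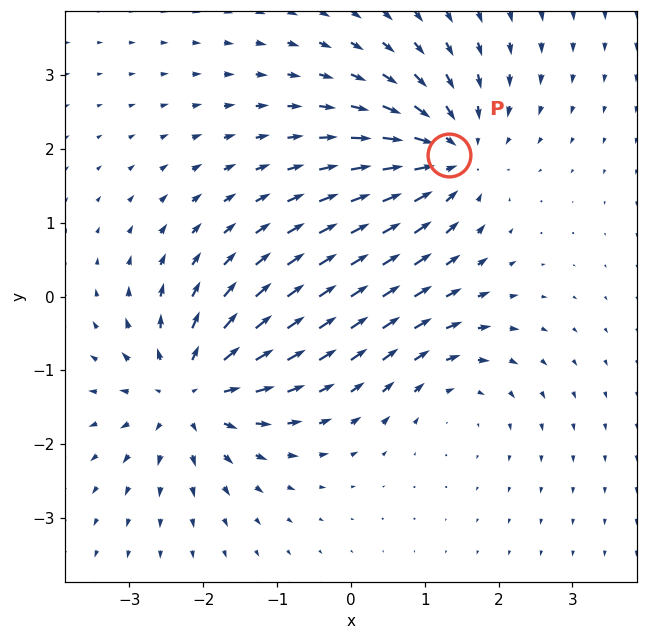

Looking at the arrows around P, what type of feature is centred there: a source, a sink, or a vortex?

At P (1.3, 1.9) the arrows converge inward. Divergence about -5, curl ≈0 — negative divergence with near-zero curl is a sink.

sink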